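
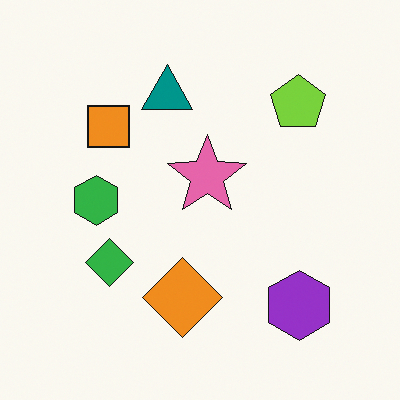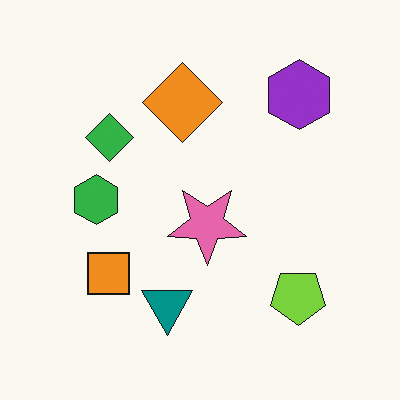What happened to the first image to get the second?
The image was flipped vertically (top ↔ bottom).

The teal triangle is in the top of the first image and the bottom of the second — shapes on opposite sides of the horizontal midline have swapped in a mirror flip.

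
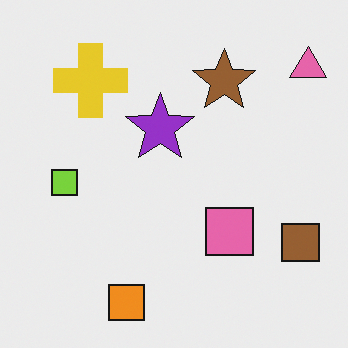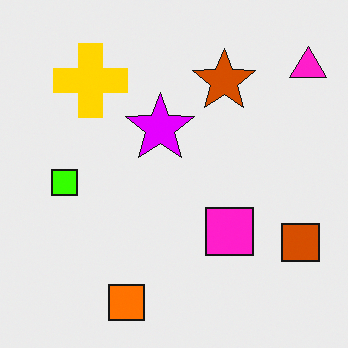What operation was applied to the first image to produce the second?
The transformation is: heavily oversaturated.

All colors are more vivid — a global saturation change.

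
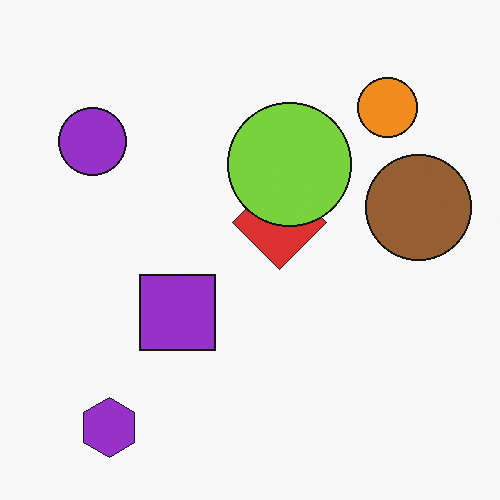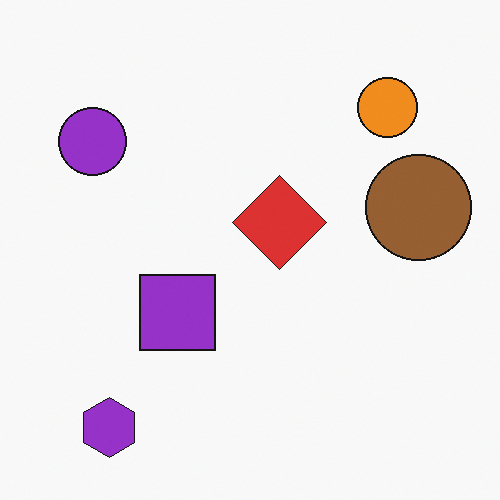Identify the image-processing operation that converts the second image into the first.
It was overlaid with an additional lime circle.

A lime circle appears in the first image that is absent from the second.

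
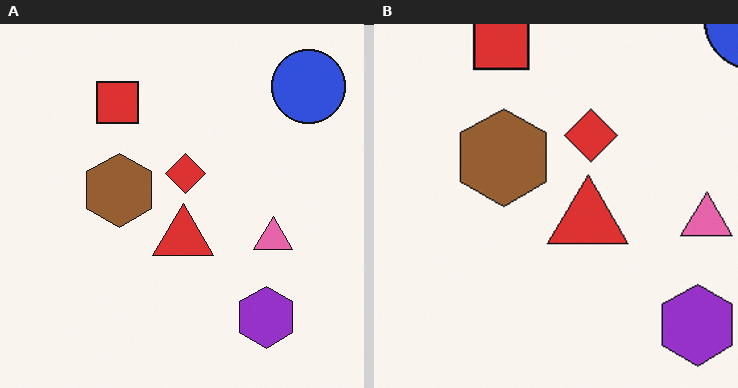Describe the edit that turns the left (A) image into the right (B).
This is the original image cropped to a modestly smaller region and rescaled.

The visible shapes are larger and the field of view is narrower; shapes near the original edges may be partly or wholly outside the frame — a crop-and-rescale.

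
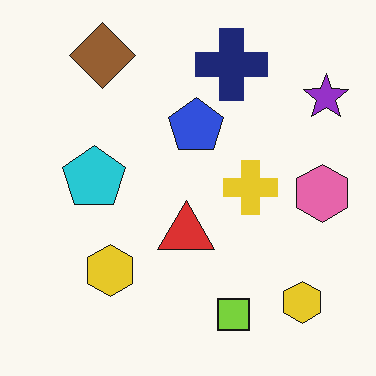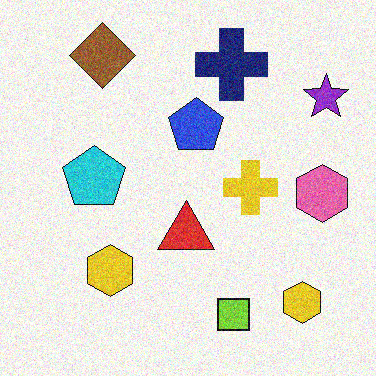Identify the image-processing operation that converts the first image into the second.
The transformation is: degraded with visible gaussian noise.

Random speckle covers the whole image, including the flat background.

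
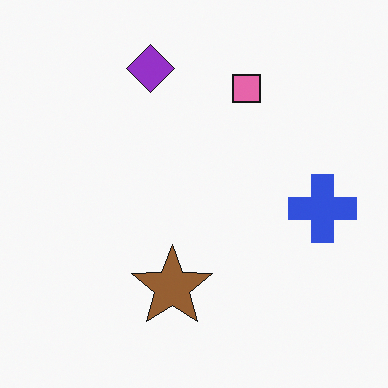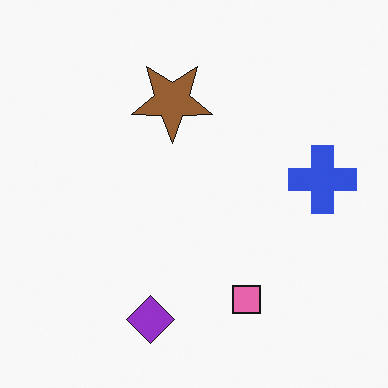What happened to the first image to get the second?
It was flipped vertically (top ↔ bottom).

The purple diamond is in the top of the first image and the bottom of the second — shapes on opposite sides of the horizontal midline have swapped in a mirror flip.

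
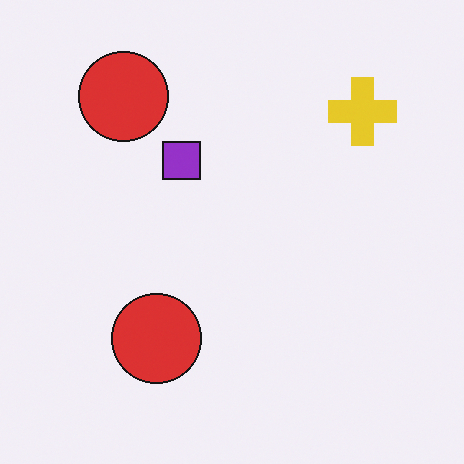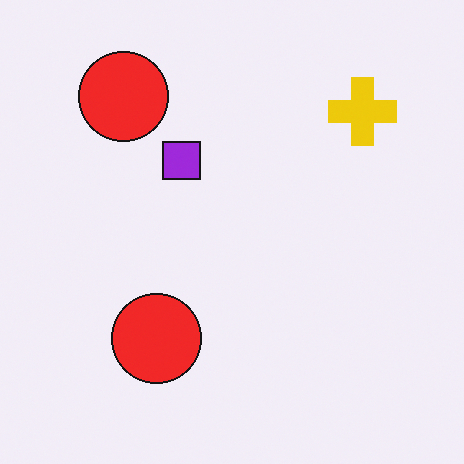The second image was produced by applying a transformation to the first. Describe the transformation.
The image was slightly oversaturated.

All colors are more vivid — a global saturation change.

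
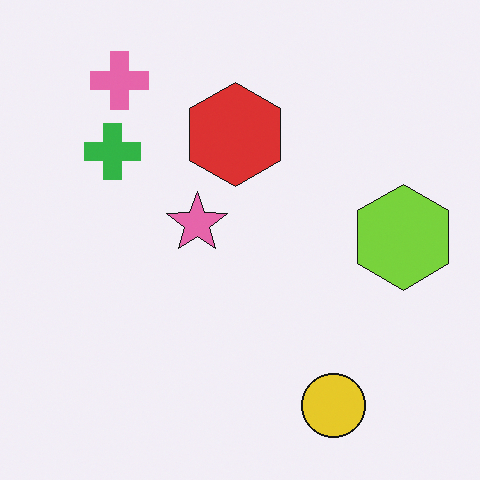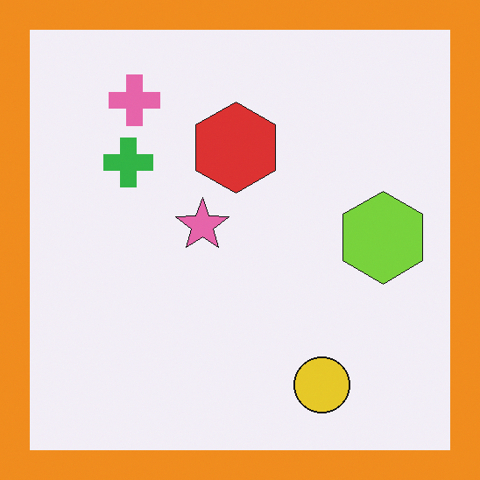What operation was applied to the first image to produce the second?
It was framed with a orange border.

A solid orange frame runs around the edge of the second image, with the content slightly shrunk inside it.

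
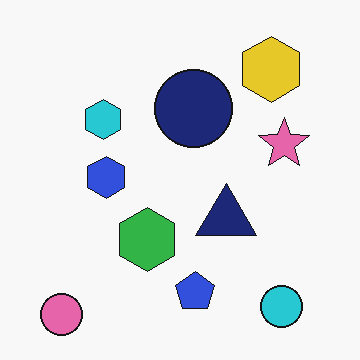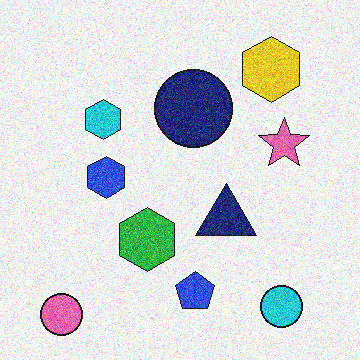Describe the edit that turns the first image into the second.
The transformation is: degraded with heavy additive noise.

Random speckle covers the whole image, including the flat background.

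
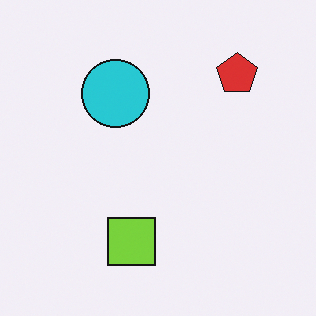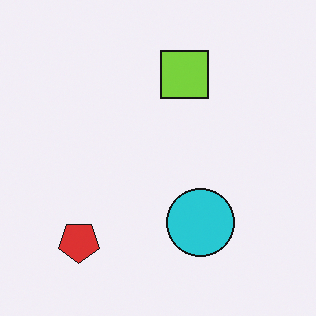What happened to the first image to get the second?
It was rotated 180°.

The red pentagon sits in the top-right of the first image and the bottom-left of the second — consistent with a whole-image 180° rotation.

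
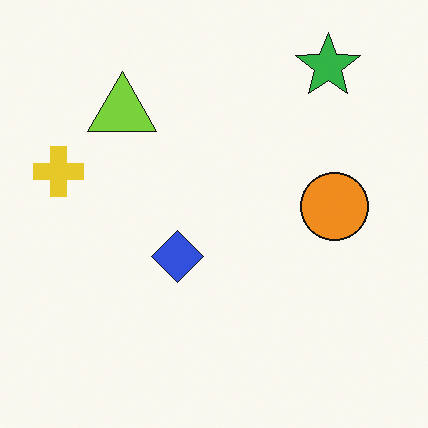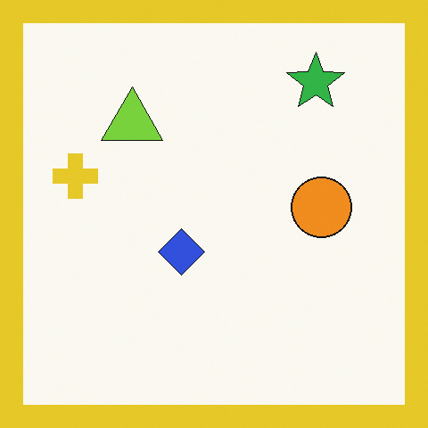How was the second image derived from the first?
Framed with a yellow border.

A solid yellow frame runs around the edge of the second image, with the content slightly shrunk inside it.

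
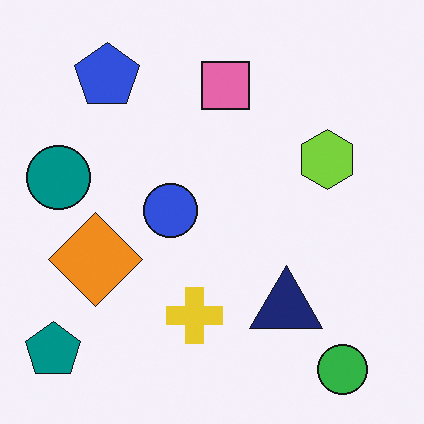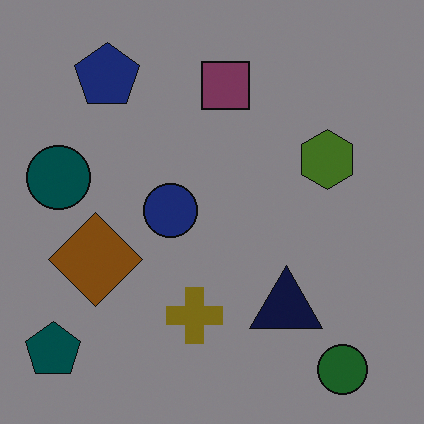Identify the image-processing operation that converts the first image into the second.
This is the original image darkened a lot.

Every pixel — background and shapes alike — is uniformly darkened.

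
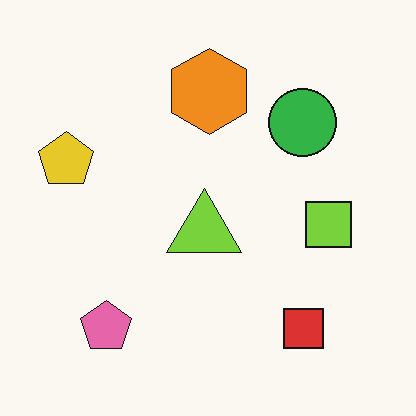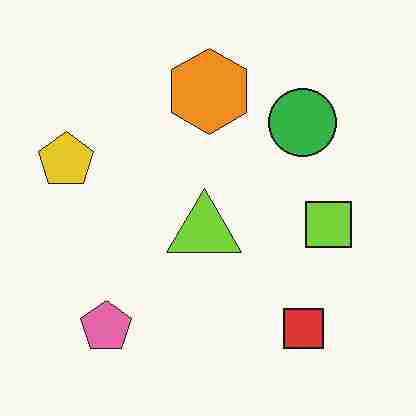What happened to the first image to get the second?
The transformation is: degraded with heavy JPEG compression.

Blocky 8×8 compression artifacts appear around shape edges and the flat background shows ringing — characteristic JPEG degradation.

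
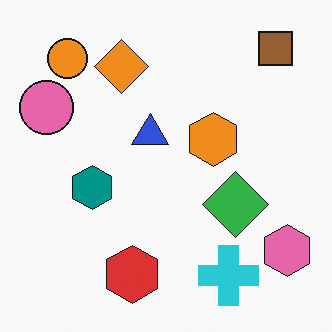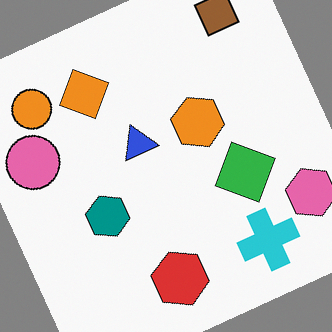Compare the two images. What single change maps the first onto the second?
This is the original image rotated counter-clockwise by a moderate amount.

Every shape is tilted by the same angle and the image corners show triangular fill wedges — a whole-image rotation by a non-right angle.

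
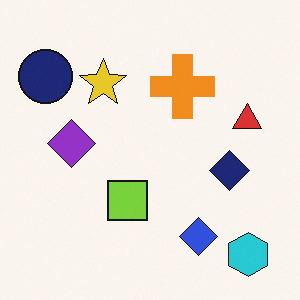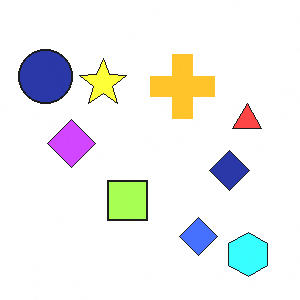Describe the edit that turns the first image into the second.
The image was substantially brightened.

Every pixel — background and shapes alike — is uniformly brightened.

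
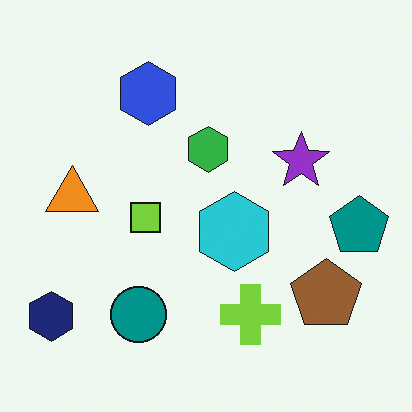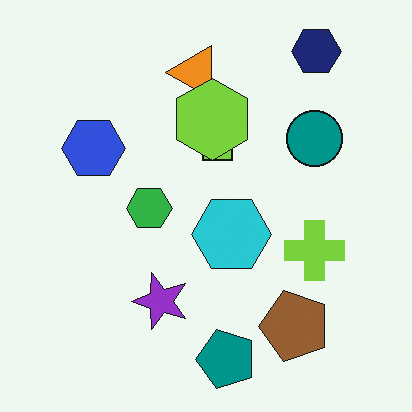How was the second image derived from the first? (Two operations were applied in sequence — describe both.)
The second image is the first transposed (reflected across the top-left ↔ bottom-right diagonal), then overlaid with an additional lime hexagon.

Shapes have swapped their row and column positions — what was in the top-right is now in the bottom-left — a diagonal reflection. A lime hexagon appears in the second image that is absent from the first.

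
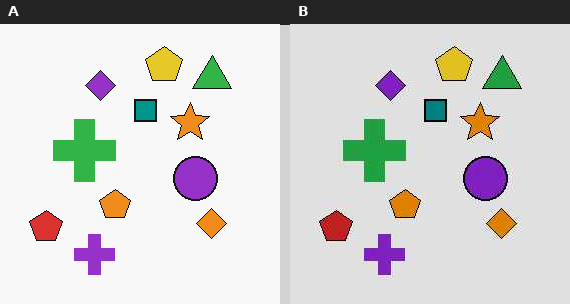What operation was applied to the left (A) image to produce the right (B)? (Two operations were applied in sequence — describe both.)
This is the original image moderately posterized, then given moderate JPEG compression.

Each flat color has snapped to a coarser quantized level — most visibly, the near-white background has dropped to a flat grey. Blocky 8×8 compression artifacts appear around shape edges and the flat background shows ringing — characteristic JPEG degradation.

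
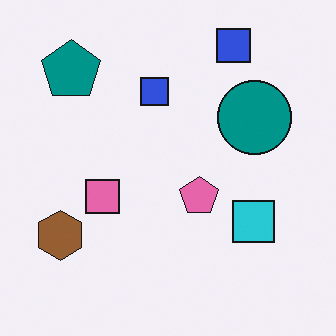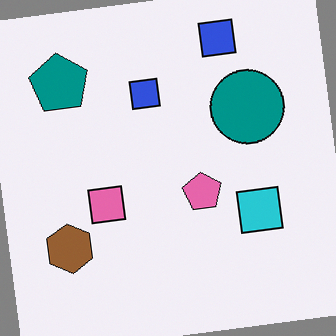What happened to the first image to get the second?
Rotated counter-clockwise by a small amount.

Every shape is tilted by the same angle and the image corners show triangular fill wedges — a whole-image rotation by a non-right angle.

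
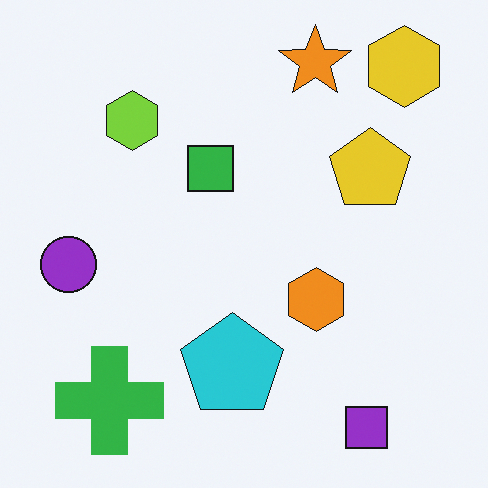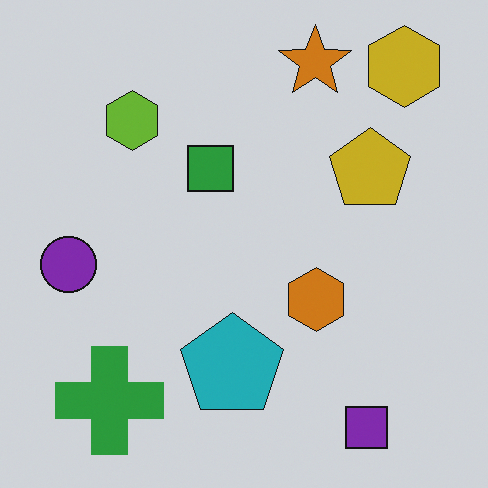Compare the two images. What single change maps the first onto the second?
The image was darkened a little.

Every pixel — background and shapes alike — is uniformly darkened.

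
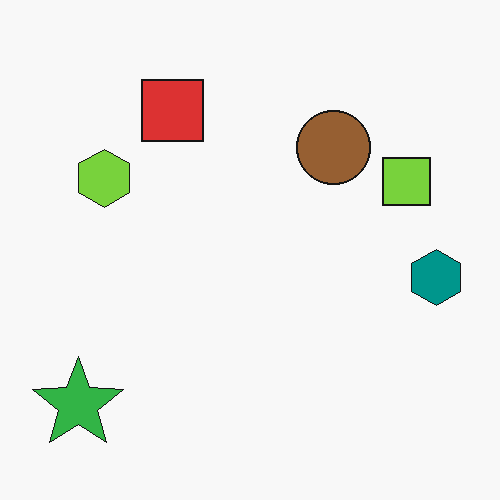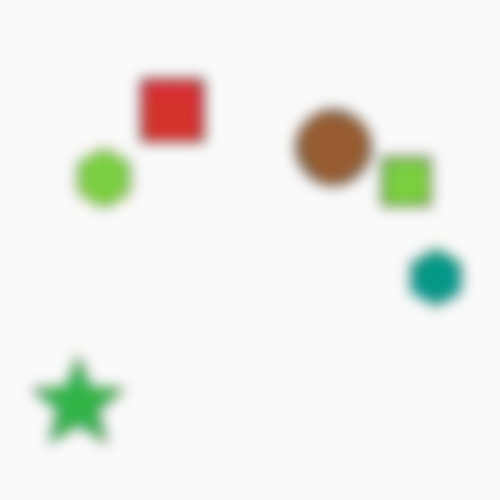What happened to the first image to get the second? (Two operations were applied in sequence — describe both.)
The second image is the first heavily JPEG-compressed with obvious blocking artifacts, then strongly gaussian-blurred.

Blocky 8×8 compression artifacts appear around shape edges and the flat background shows ringing — characteristic JPEG degradation. Shape edges and outlines are uniformly softened across the whole image.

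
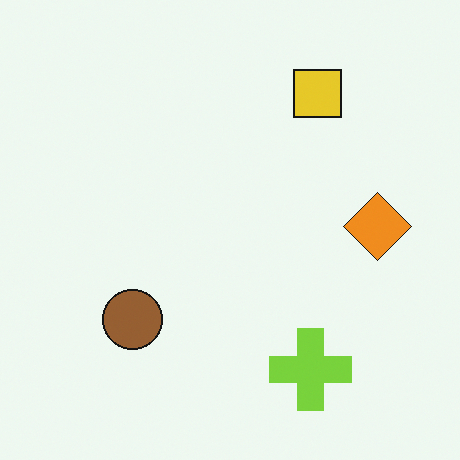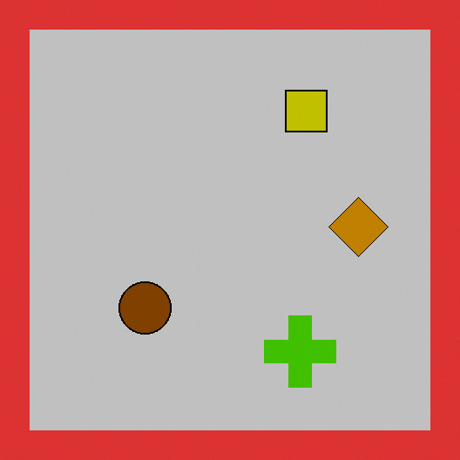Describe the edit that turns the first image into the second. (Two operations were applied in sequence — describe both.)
The second image is the first heavily posterized to just a handful of flat colors, then framed with a red border.

Each flat color has snapped to a coarser quantized level — most visibly, the near-white background has dropped to a flat grey. A solid red frame runs around the edge of the second image, with the content slightly shrunk inside it.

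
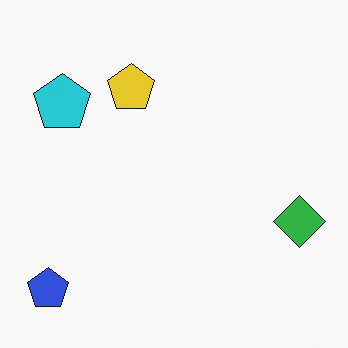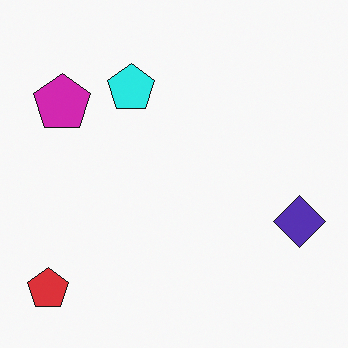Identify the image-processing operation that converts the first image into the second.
The transformation is: hue-shifted noticeably.

Every shape's color has rotated by the same amount around the hue wheel — a uniform hue shift.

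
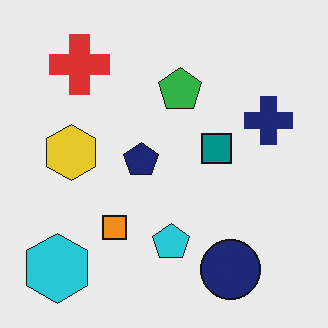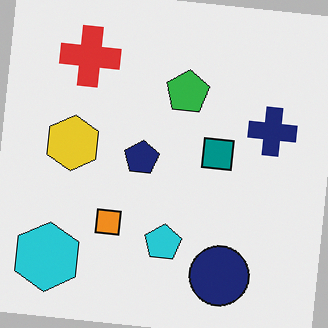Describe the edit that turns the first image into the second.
Rotated clockwise by a small amount.

Every shape is tilted by the same angle and the image corners show triangular fill wedges — a whole-image rotation by a non-right angle.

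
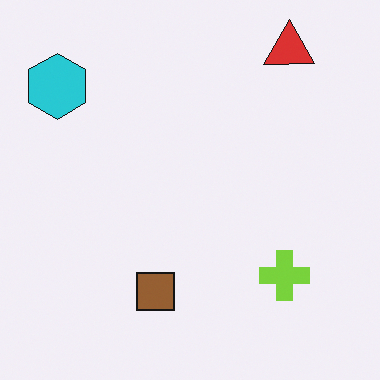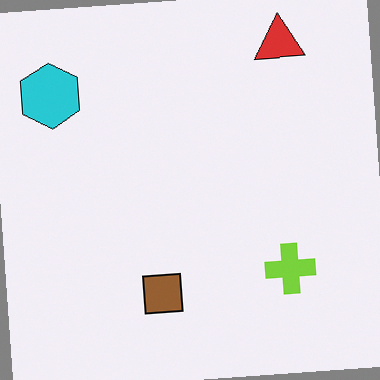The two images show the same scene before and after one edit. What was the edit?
Rotated counter-clockwise by a slight angle.

Every shape is tilted by the same angle and the image corners show triangular fill wedges — a whole-image rotation by a non-right angle.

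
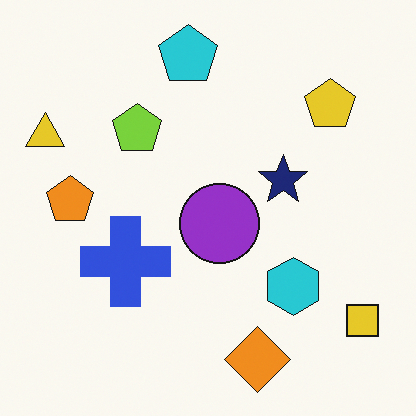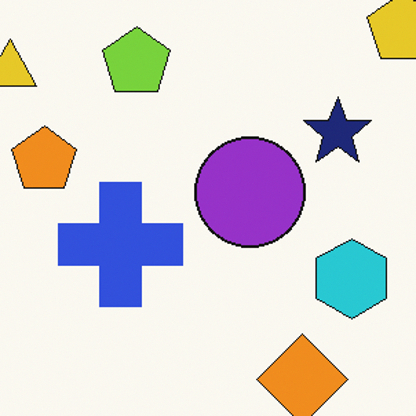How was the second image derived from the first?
The transformation is: cropped to a modestly smaller region and rescaled.

The visible shapes are larger and the field of view is narrower; shapes near the original edges may be partly or wholly outside the frame — a crop-and-rescale.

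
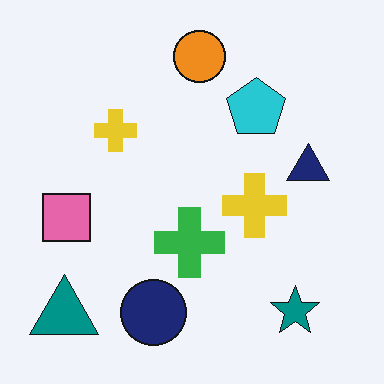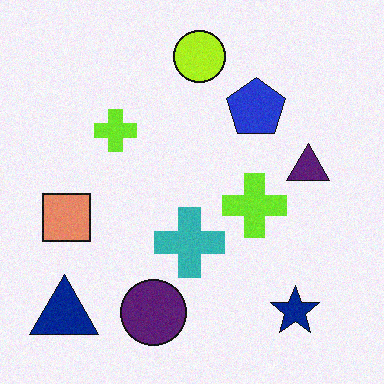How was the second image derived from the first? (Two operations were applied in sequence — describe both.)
Hue-shifted by a small amount, then degraded with light additive noise.

Every shape's color has rotated by the same amount around the hue wheel — a uniform hue shift. Random speckle covers the whole image, including the flat background.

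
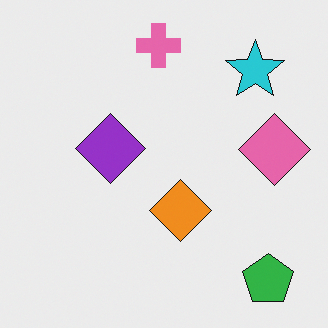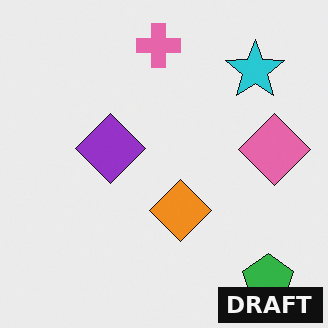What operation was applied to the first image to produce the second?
Watermarked with the text "DRAFT" in the lower-right corner.

A dark label reading "DRAFT" appears in the lower-right corner.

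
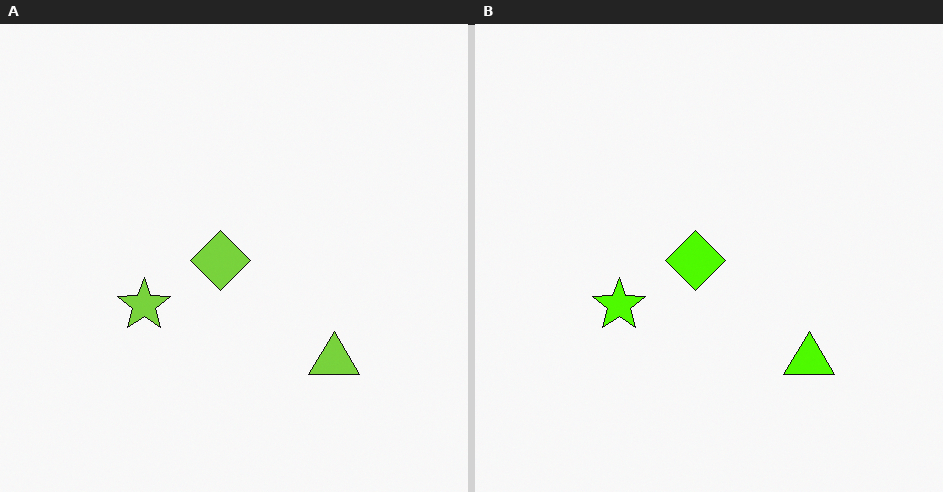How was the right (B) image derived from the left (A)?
The image was heavily oversaturated.

All colors are more vivid — a global saturation change.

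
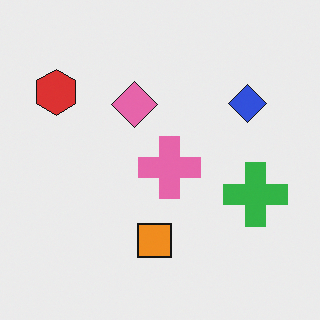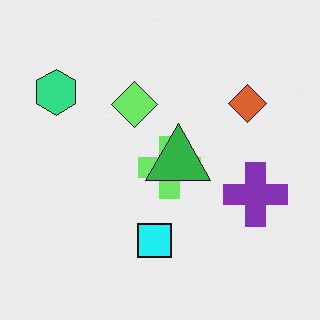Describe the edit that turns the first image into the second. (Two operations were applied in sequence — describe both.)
The image was hue-shifted noticeably, then overlaid with an additional green triangle.

Every shape's color has rotated by the same amount around the hue wheel — a uniform hue shift. A green triangle appears in the second image that is absent from the first.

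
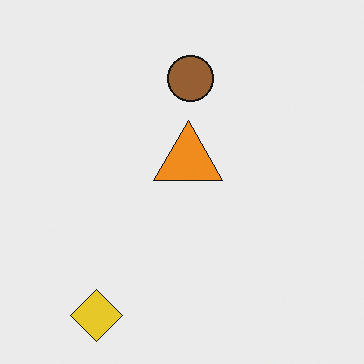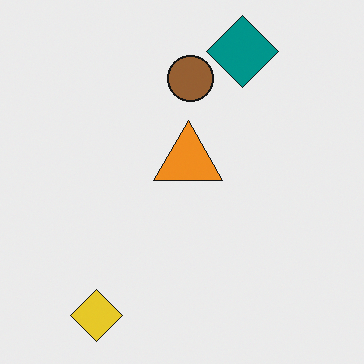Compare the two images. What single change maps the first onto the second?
The transformation is: overlaid with an additional teal diamond.

A teal diamond appears in the second image that is absent from the first.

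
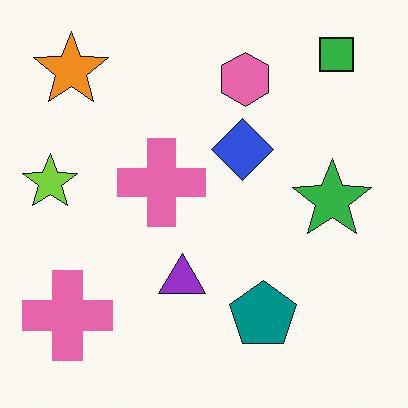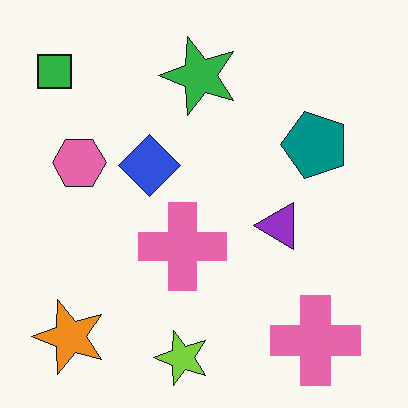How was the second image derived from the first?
It was rotated 90° counter-clockwise.

The green square sits in the top-right of the first image and the top-left of the second — consistent with a whole-image 90° counter-clockwise rotation.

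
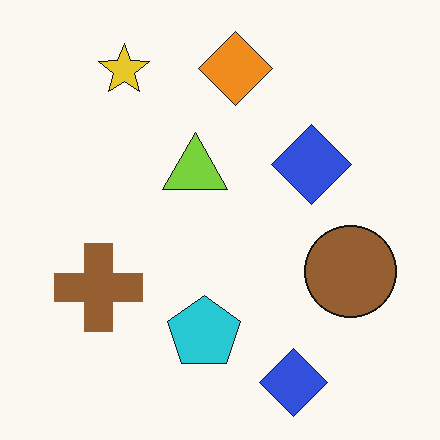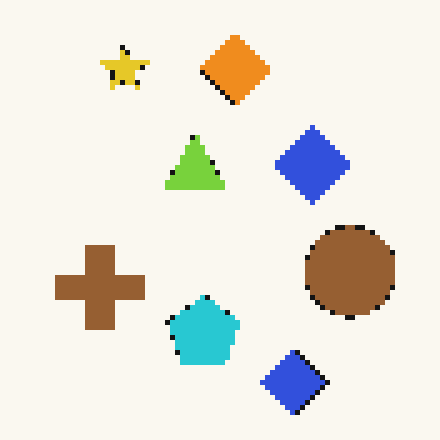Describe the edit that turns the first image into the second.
It was mildly pixelated.

Shapes are reduced to large square blocks; fine edges and outlines are lost — a downscale-then-upscale (mosaic) effect.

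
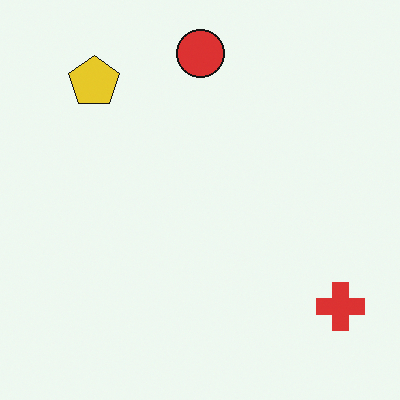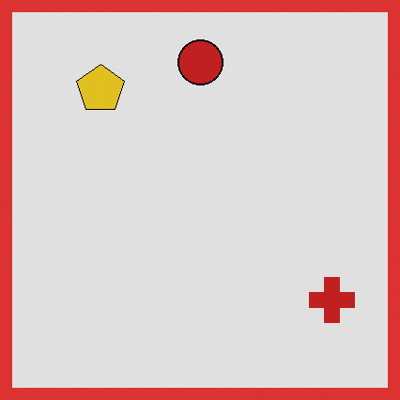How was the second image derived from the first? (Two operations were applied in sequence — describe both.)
The image was moderately posterized, then framed with a red border.

Each flat color has snapped to a coarser quantized level — most visibly, the near-white background has dropped to a flat grey. A solid red frame runs around the edge of the second image, with the content slightly shrunk inside it.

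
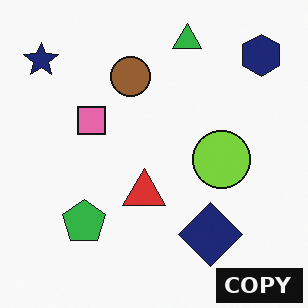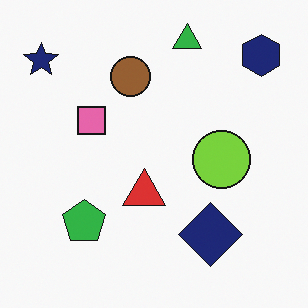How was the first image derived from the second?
It was watermarked with the text "COPY" in the lower-right corner.

A dark label reading "COPY" appears in the lower-right corner.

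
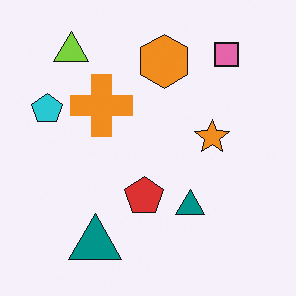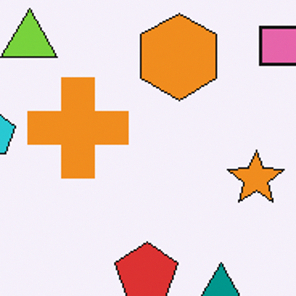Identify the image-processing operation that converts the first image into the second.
This is the original image cropped to a modestly smaller region and rescaled.

The visible shapes are larger and the field of view is narrower; shapes near the original edges may be partly or wholly outside the frame — a crop-and-rescale.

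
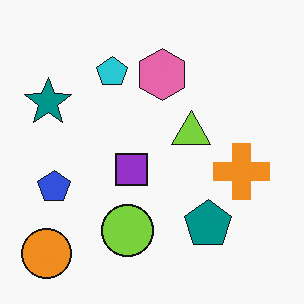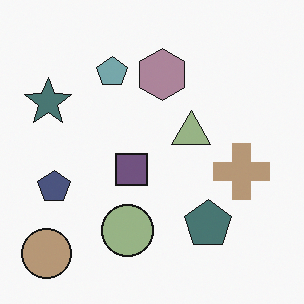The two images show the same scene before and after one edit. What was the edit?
It was heavily desaturated.

All colors are more muted and greyish — a global saturation change.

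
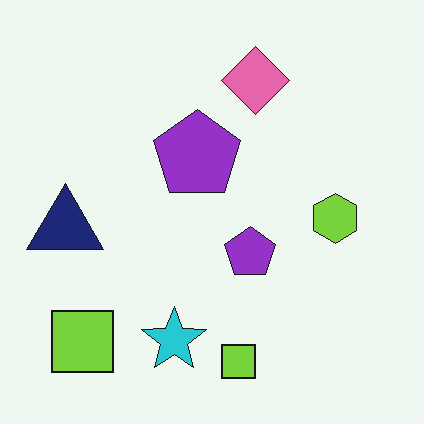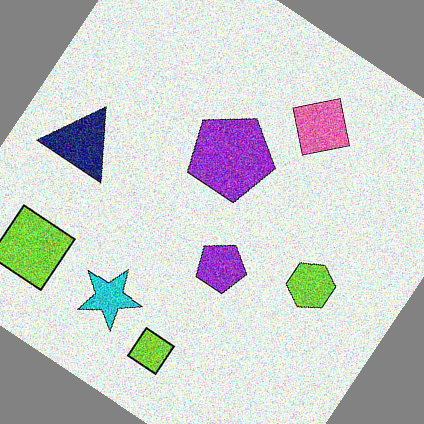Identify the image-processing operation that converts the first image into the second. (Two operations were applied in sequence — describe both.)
It was degraded with a thick layer of grain, then rotated clockwise by a large amount — several tens of degrees.

Random speckle covers the whole image, including the flat background. Every shape is tilted by the same angle and the image corners show triangular fill wedges — a whole-image rotation by a non-right angle.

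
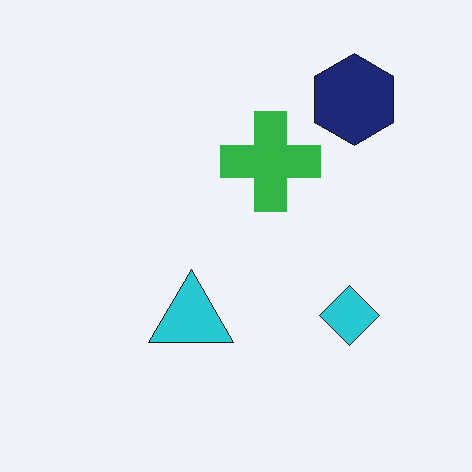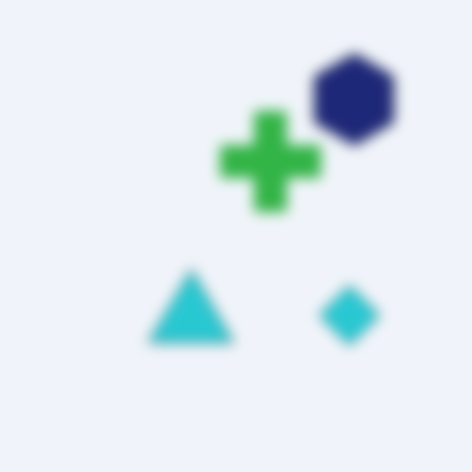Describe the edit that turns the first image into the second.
Strongly gaussian-blurred.

Shape edges and outlines are uniformly softened across the whole image.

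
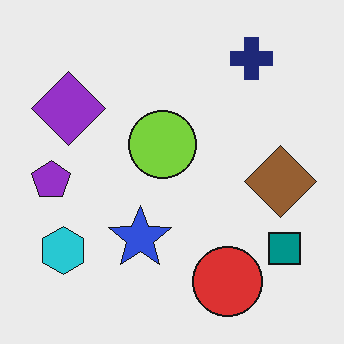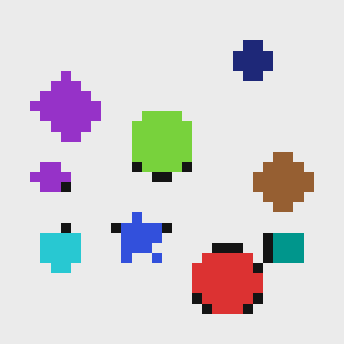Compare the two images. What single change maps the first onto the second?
The transformation is: heavily pixelated into large blocks.

Shapes are reduced to large square blocks; fine edges and outlines are lost — a downscale-then-upscale (mosaic) effect.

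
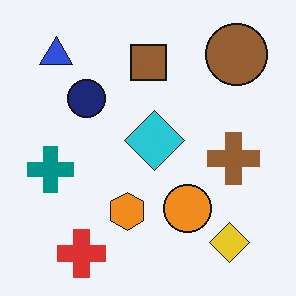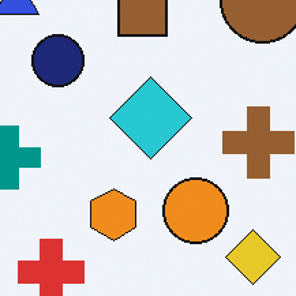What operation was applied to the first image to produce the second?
The transformation is: cropped to a modestly smaller region and rescaled.

The visible shapes are larger and the field of view is narrower; shapes near the original edges may be partly or wholly outside the frame — a crop-and-rescale.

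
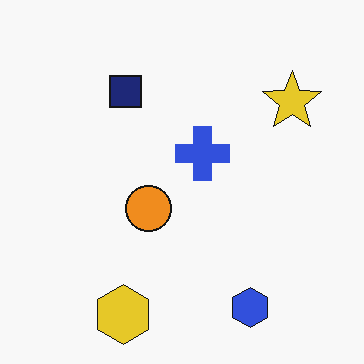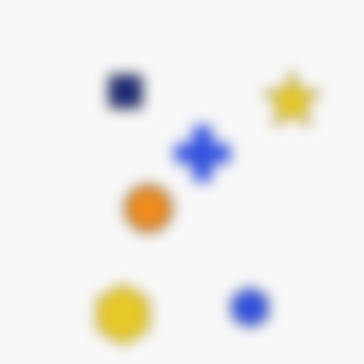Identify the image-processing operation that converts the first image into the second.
Heavily blurred.

Shape edges and outlines are uniformly softened across the whole image.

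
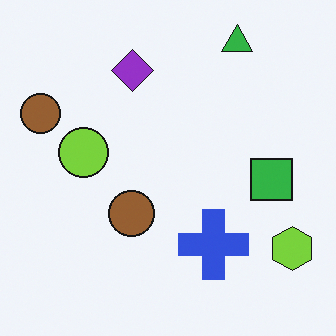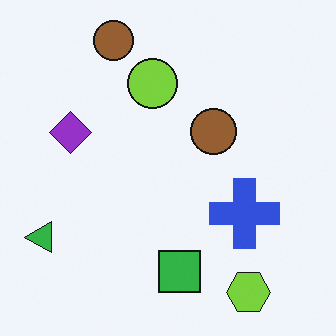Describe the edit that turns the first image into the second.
The image was transposed (reflected across the top-left ↔ bottom-right diagonal).

Shapes have swapped their row and column positions — what was in the top-right is now in the bottom-left — a diagonal reflection.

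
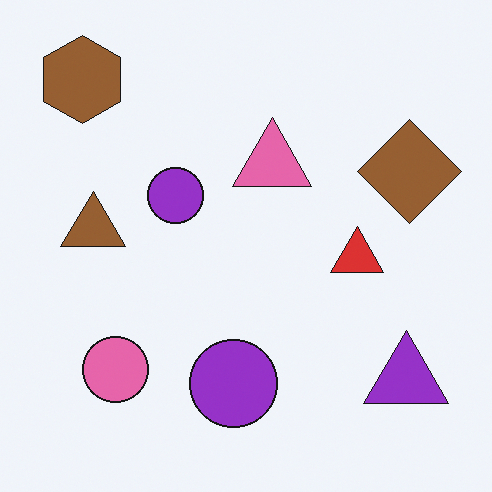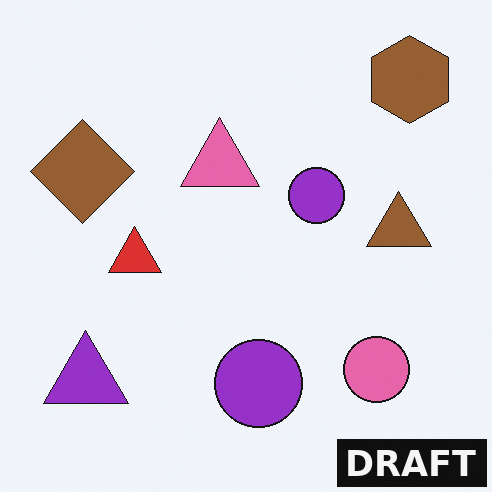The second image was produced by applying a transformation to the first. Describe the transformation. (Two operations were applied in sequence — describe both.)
Flipped horizontally (left ↔ right), then watermarked with the text "DRAFT" in the lower-right corner.

The brown hexagon is in the top-left of the first image and the top-right of the second — shapes on opposite sides of the vertical midline have swapped in a mirror flip. A dark label reading "DRAFT" appears in the lower-right corner.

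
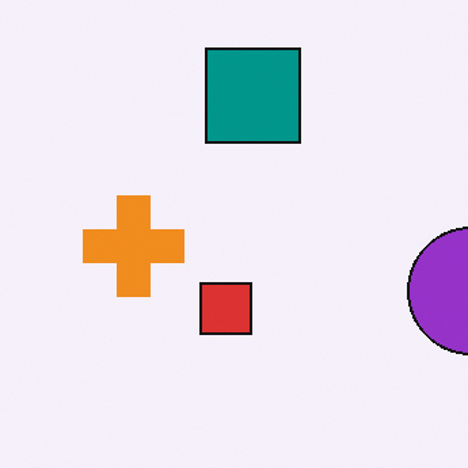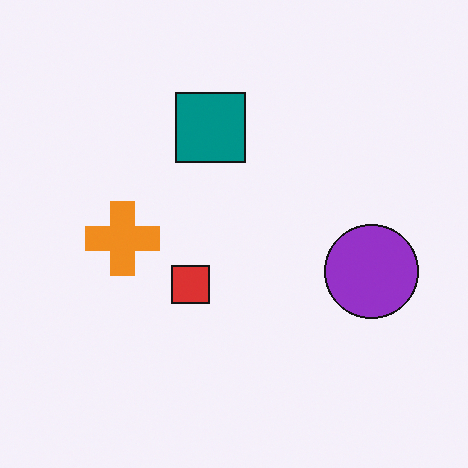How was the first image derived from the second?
This is the original image cropped to a modestly smaller region and rescaled.

The visible shapes are larger and the field of view is narrower; shapes near the original edges may be partly or wholly outside the frame — a crop-and-rescale.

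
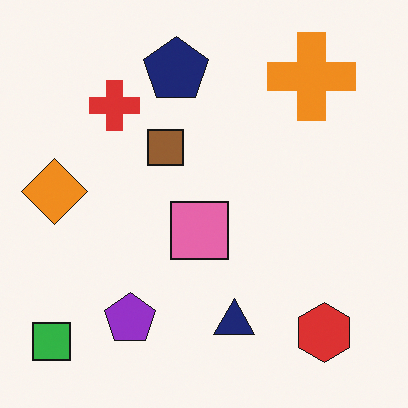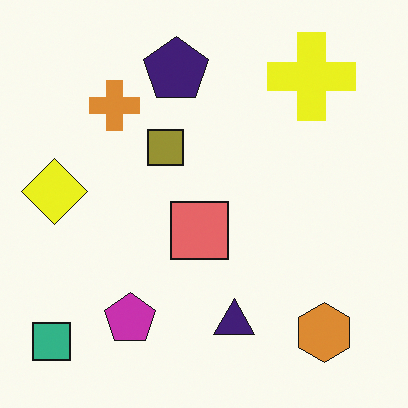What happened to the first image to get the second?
The image was hue-shifted by a small amount.

Every shape's color has rotated by the same amount around the hue wheel — a uniform hue shift.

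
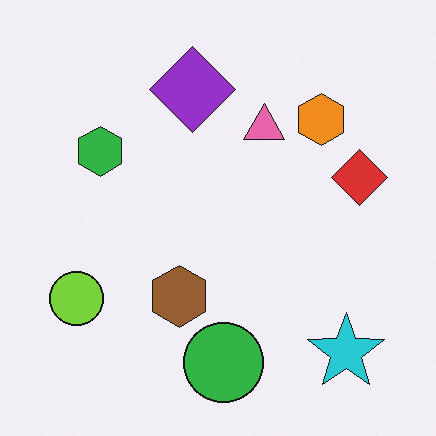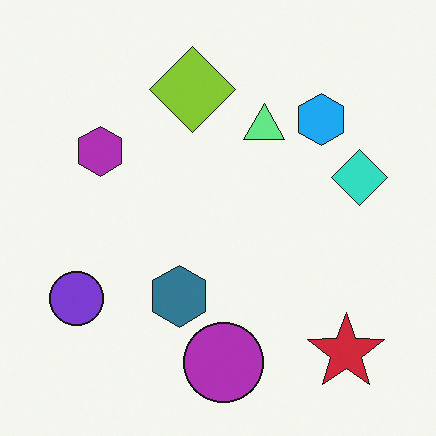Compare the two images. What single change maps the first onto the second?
The second image is the first hue-shifted by a large amount.

Every shape's color has rotated by the same amount around the hue wheel — a uniform hue shift.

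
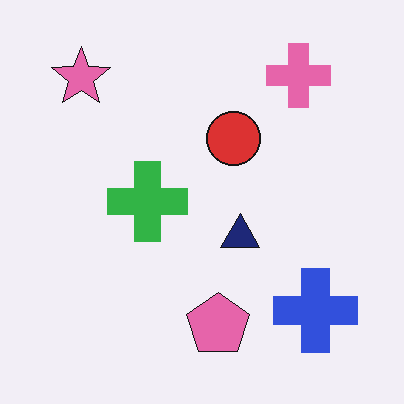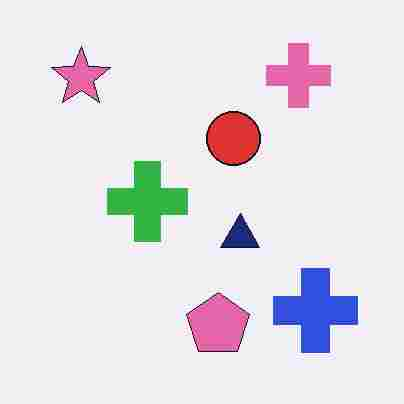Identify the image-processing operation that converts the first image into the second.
It was degraded with heavy JPEG compression.

Blocky 8×8 compression artifacts appear around shape edges and the flat background shows ringing — characteristic JPEG degradation.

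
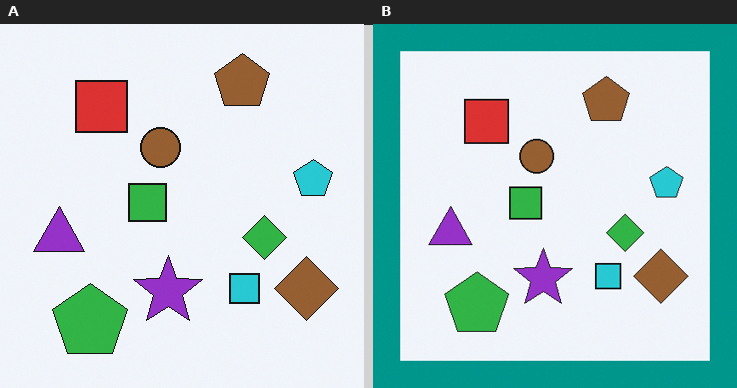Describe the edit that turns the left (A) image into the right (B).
The right (B) image is the left (A) framed with a teal border.

A solid teal frame runs around the edge of the right (B) image, with the content slightly shrunk inside it.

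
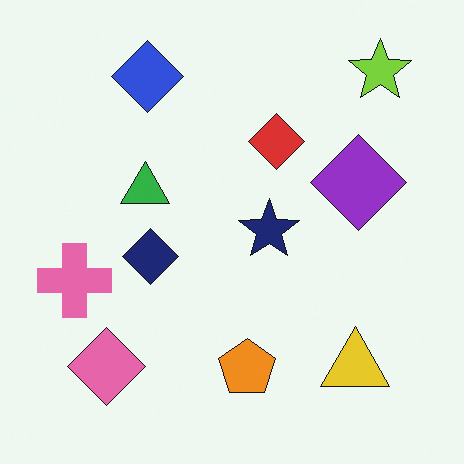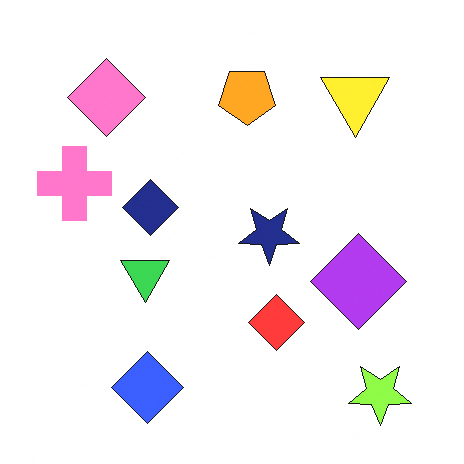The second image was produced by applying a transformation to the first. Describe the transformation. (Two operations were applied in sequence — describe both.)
The second image is the first flipped vertically (top ↔ bottom), then slightly brightened.

The lime star is in the top-right of the first image and the bottom-right of the second — shapes on opposite sides of the horizontal midline have swapped in a mirror flip. Every pixel — background and shapes alike — is uniformly brightened.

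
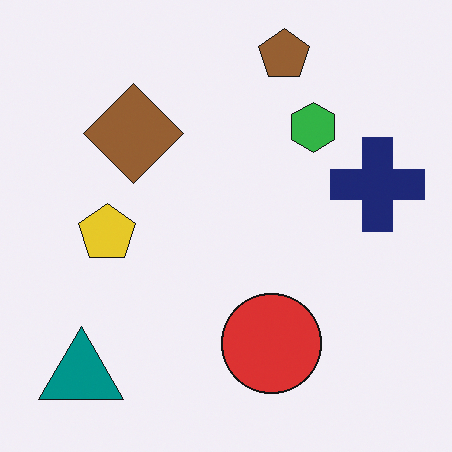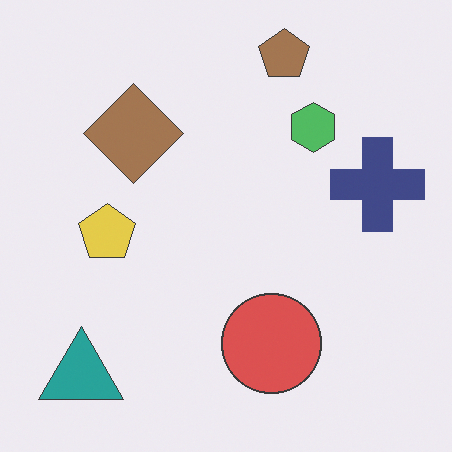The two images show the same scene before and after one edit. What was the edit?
The image was given slightly reduced contrast.

Tones are pushed toward mid-grey across the whole image — a global contrast change.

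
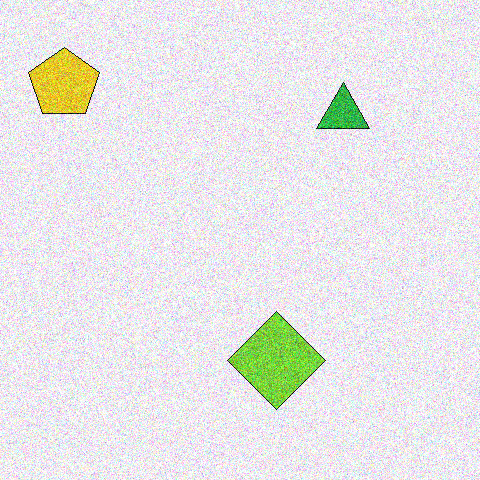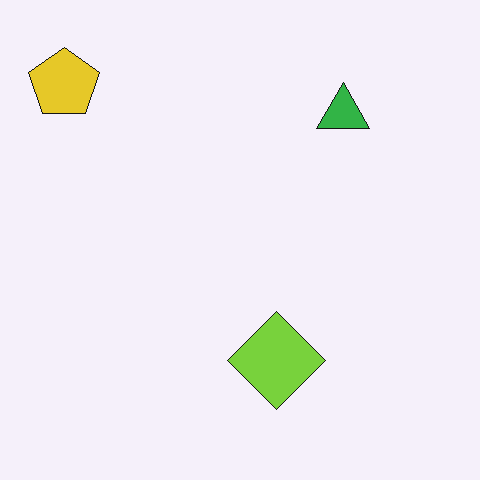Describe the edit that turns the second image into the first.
The image was degraded with heavy additive noise.

Random speckle covers the whole image, including the flat background.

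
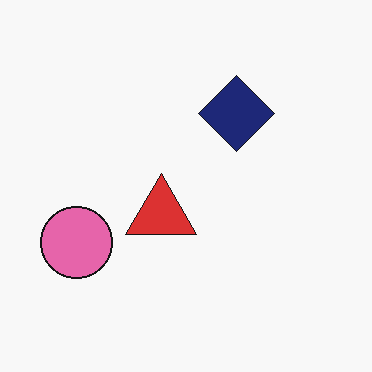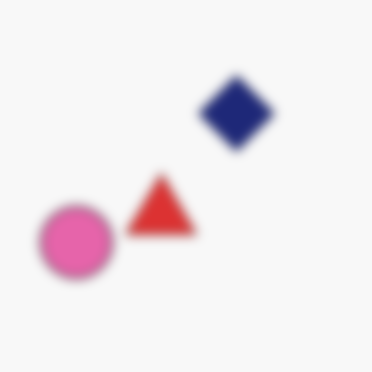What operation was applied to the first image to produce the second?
It was strongly gaussian-blurred.

Shape edges and outlines are uniformly softened across the whole image.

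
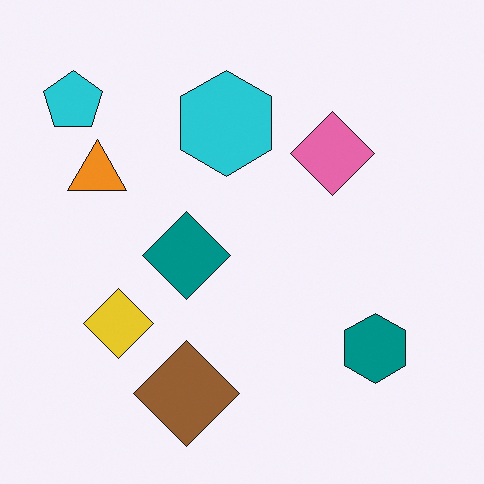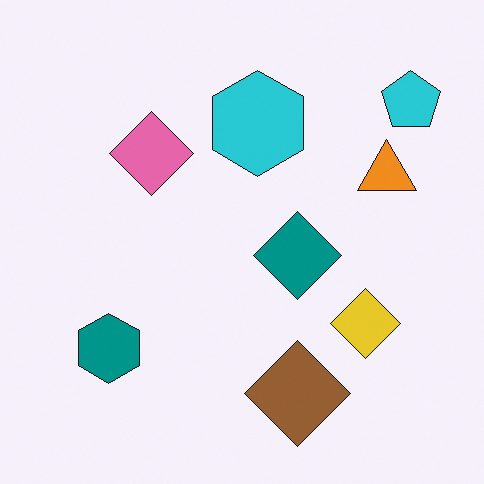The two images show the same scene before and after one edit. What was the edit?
The image was flipped horizontally (left ↔ right).

The cyan pentagon is in the top-left of the first image and the top-right of the second — shapes on opposite sides of the vertical midline have swapped in a mirror flip.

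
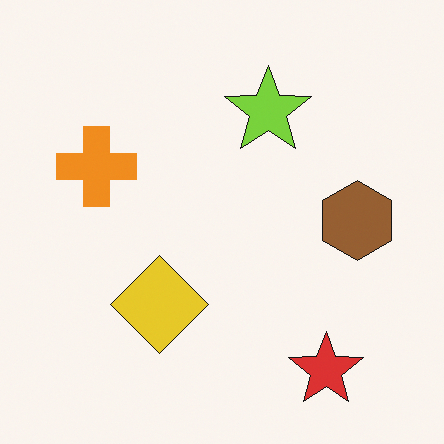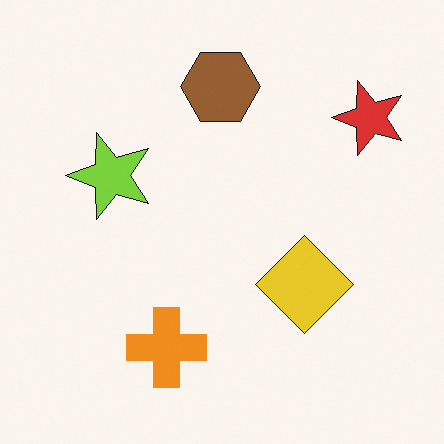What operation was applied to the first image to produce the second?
Rotated 90° counter-clockwise.

The red star sits in the bottom-right of the first image and the top-right of the second — consistent with a whole-image 90° counter-clockwise rotation.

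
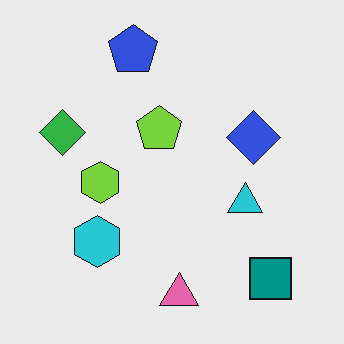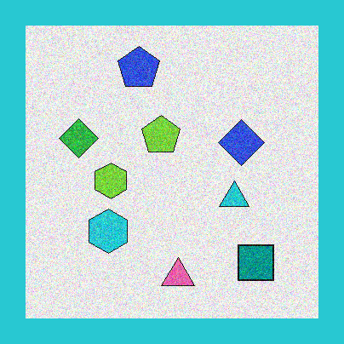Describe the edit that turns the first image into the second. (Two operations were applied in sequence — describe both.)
The second image is the first degraded with visible gaussian noise, then framed with a cyan border.

Random speckle covers the whole image, including the flat background. A solid cyan frame runs around the edge of the second image, with the content slightly shrunk inside it.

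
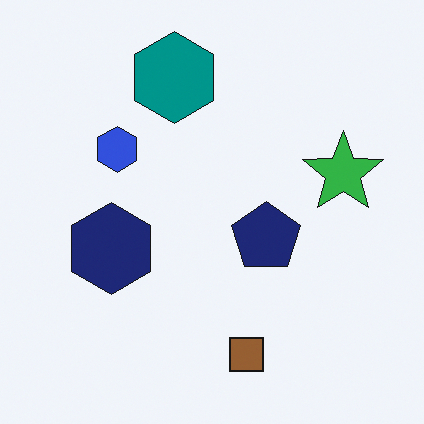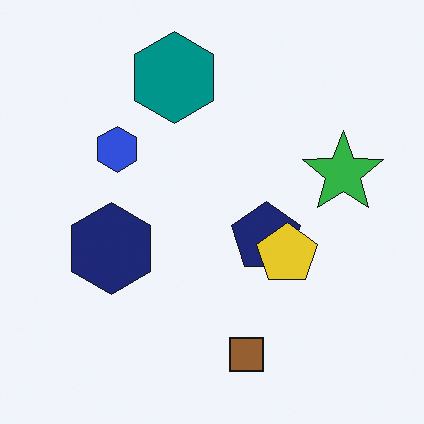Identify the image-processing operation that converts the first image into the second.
Overlaid with an additional yellow pentagon.

A yellow pentagon appears in the second image that is absent from the first.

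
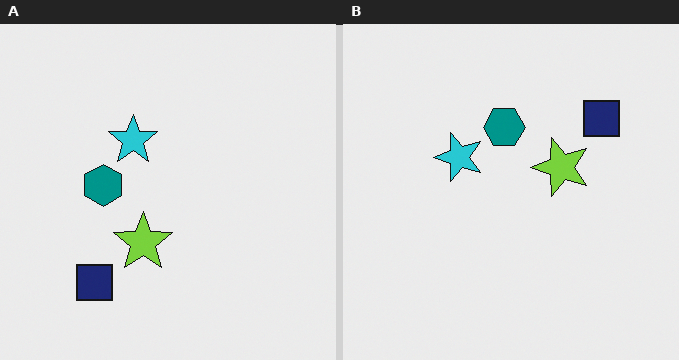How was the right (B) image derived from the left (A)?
Transposed (reflected across the top-left ↔ bottom-right diagonal).

Shapes have swapped their row and column positions — what was in the top-right is now in the bottom-left — a diagonal reflection.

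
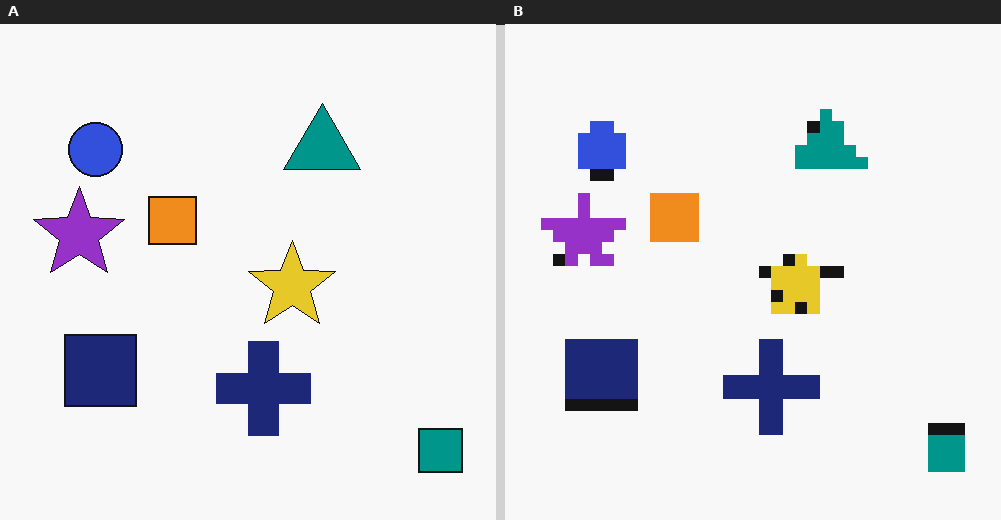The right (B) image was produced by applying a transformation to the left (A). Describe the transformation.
This is the original image coarsely pixelated.

Shapes are reduced to large square blocks; fine edges and outlines are lost — a downscale-then-upscale (mosaic) effect.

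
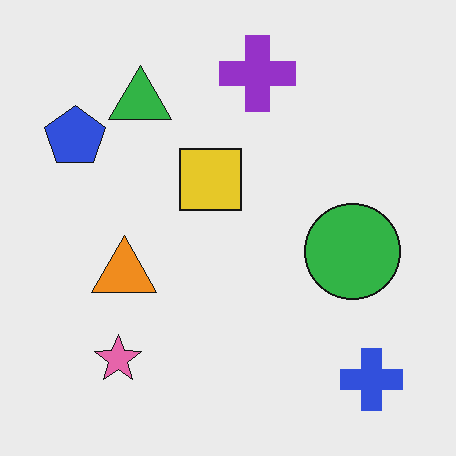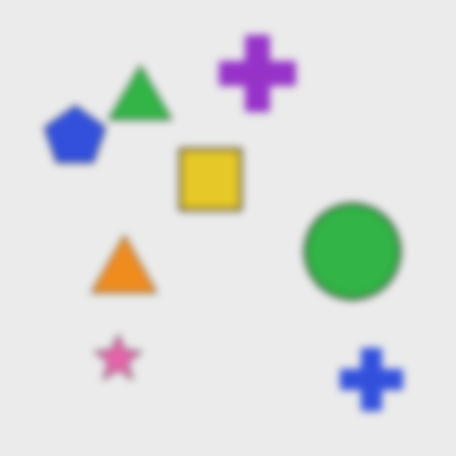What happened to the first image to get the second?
The transformation is: moderately blurred.

Shape edges and outlines are uniformly softened across the whole image.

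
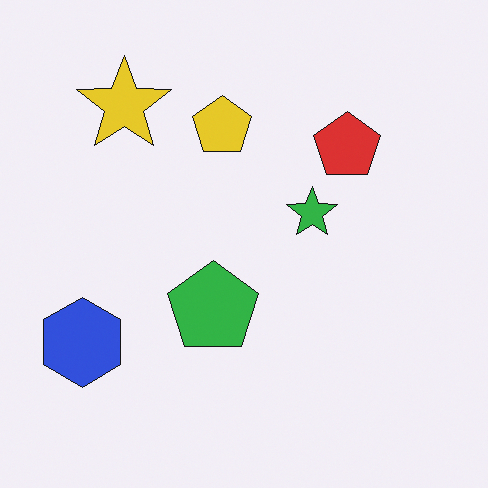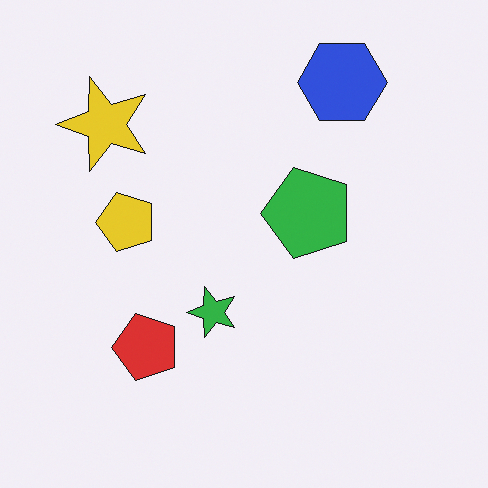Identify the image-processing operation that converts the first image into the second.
The second image is the first transposed (reflected across the top-left ↔ bottom-right diagonal).

Shapes have swapped their row and column positions — what was in the top-right is now in the bottom-left — a diagonal reflection.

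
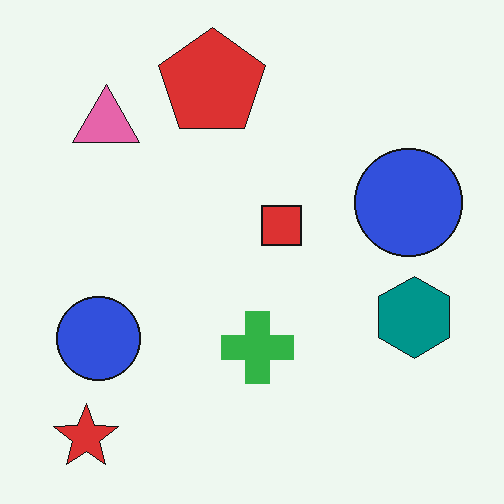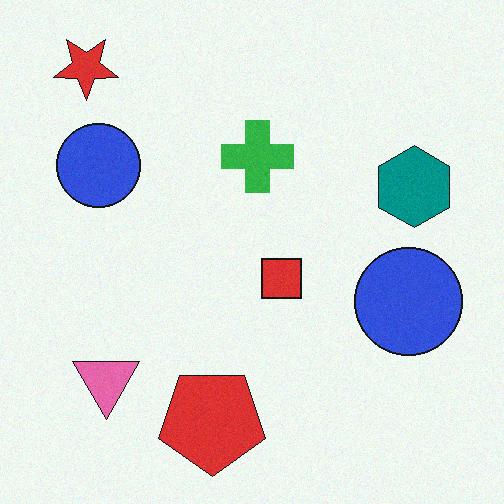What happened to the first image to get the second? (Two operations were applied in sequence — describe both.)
The second image is the first flipped vertically (top ↔ bottom), then degraded with subtle gaussian noise.

The red star is in the bottom-left of the first image and the top-left of the second — shapes on opposite sides of the horizontal midline have swapped in a mirror flip. Random speckle covers the whole image, including the flat background.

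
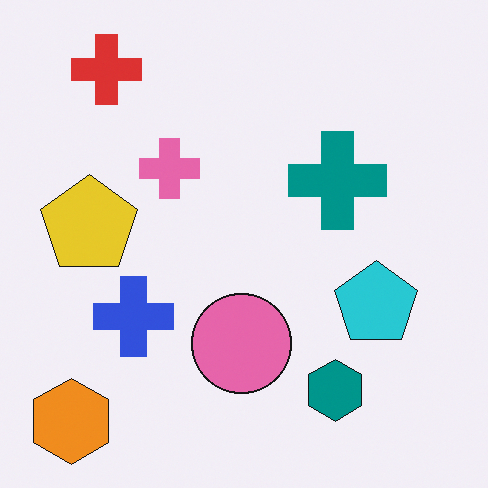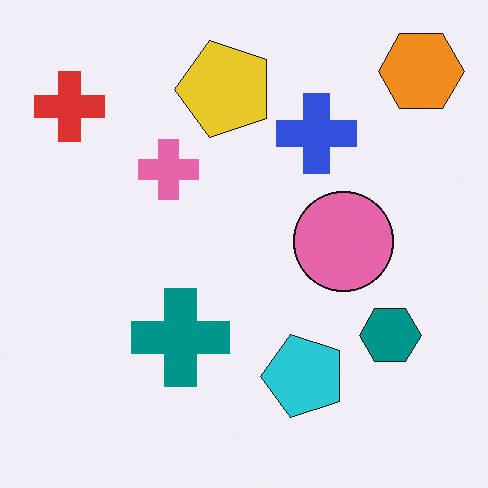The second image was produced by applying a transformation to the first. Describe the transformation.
The second image is the first transposed (reflected across the top-left ↔ bottom-right diagonal).

Shapes have swapped their row and column positions — what was in the top-right is now in the bottom-left — a diagonal reflection.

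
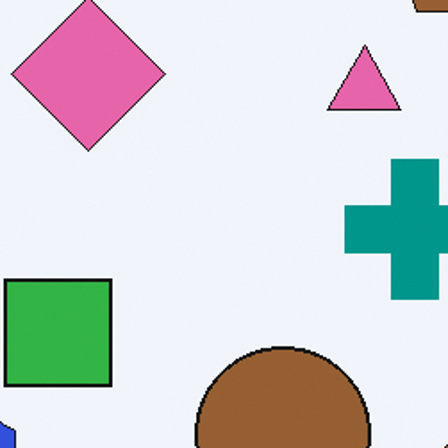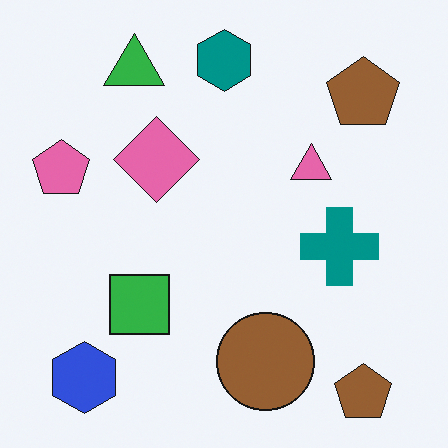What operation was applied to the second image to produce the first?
The first image is the second cropped to a noticeably smaller region and rescaled.

The visible shapes are larger and the field of view is narrower; shapes near the original edges may be partly or wholly outside the frame — a crop-and-rescale.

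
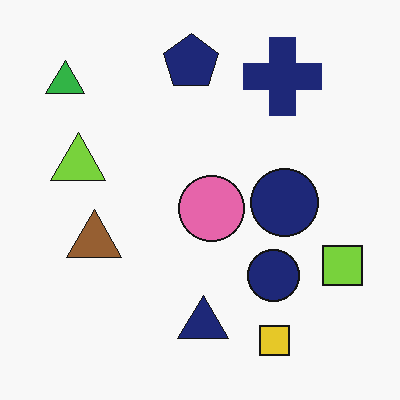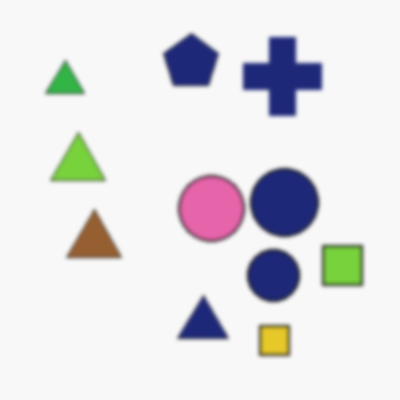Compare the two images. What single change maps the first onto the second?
This is the original image lightly blurred.

Shape edges and outlines are uniformly softened across the whole image.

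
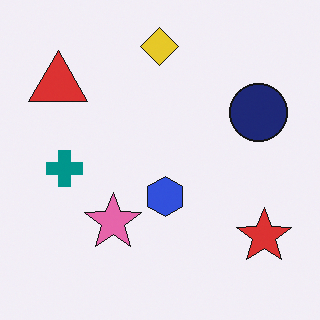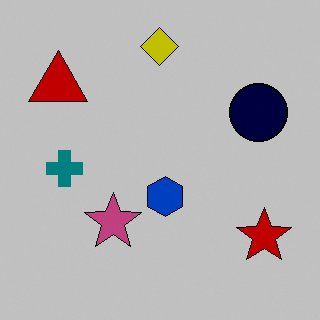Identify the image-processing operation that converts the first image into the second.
Aggressively posterized.

Each flat color has snapped to a coarser quantized level — most visibly, the near-white background has dropped to a flat grey.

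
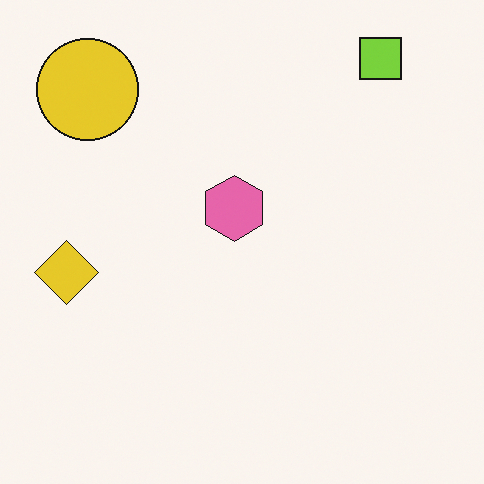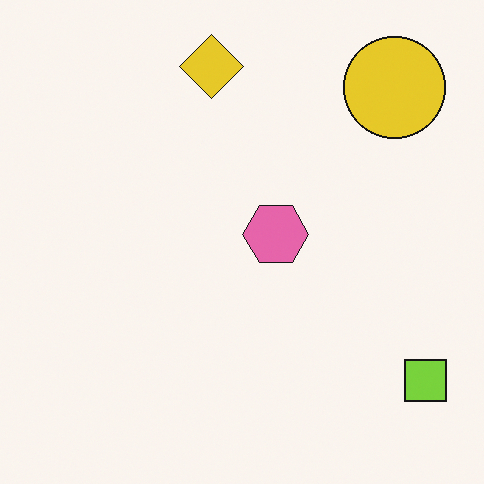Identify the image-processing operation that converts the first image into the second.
Rotated 90° clockwise.

The lime square sits in the top-right of the first image and the bottom-right of the second — consistent with a whole-image 90° clockwise rotation.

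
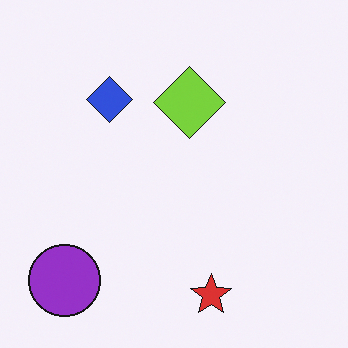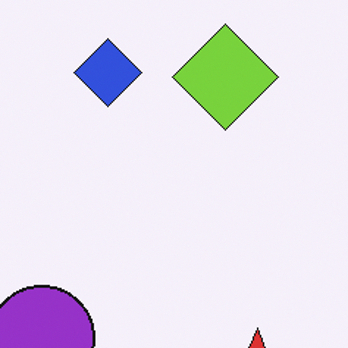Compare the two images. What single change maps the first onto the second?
The second image is the first cropped slightly and scaled back up.

The visible shapes are larger and the field of view is narrower; shapes near the original edges may be partly or wholly outside the frame — a crop-and-rescale.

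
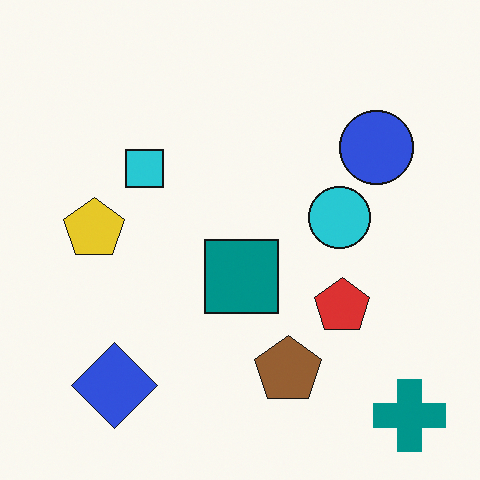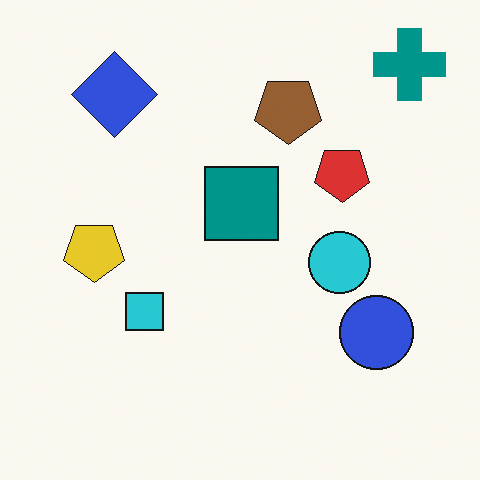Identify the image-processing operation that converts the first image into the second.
The transformation is: flipped vertically (top ↔ bottom).

The teal cross is in the bottom-right of the first image and the top-right of the second — shapes on opposite sides of the horizontal midline have swapped in a mirror flip.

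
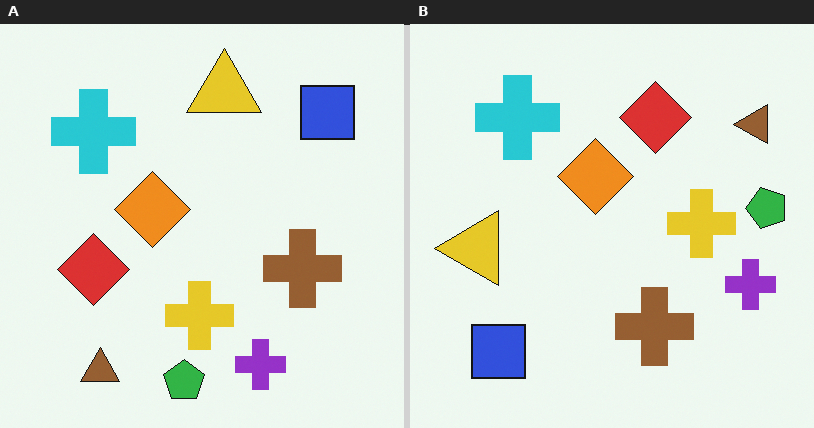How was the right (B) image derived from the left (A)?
It was transposed (reflected across the top-left ↔ bottom-right diagonal).

Shapes have swapped their row and column positions — what was in the top-right is now in the bottom-left — a diagonal reflection.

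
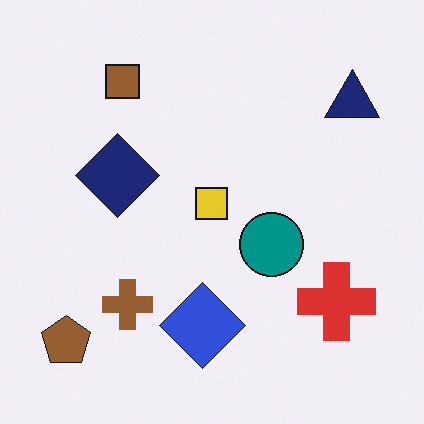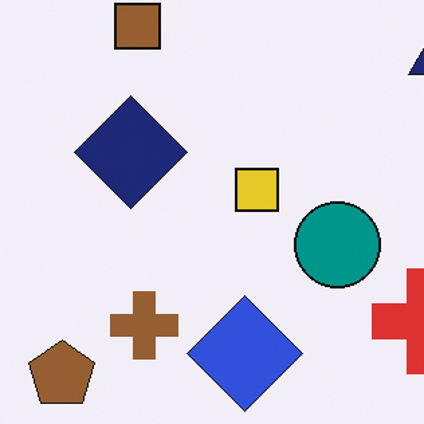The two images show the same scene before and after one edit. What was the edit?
The image was cropped to a modestly smaller region and rescaled.

The visible shapes are larger and the field of view is narrower; shapes near the original edges may be partly or wholly outside the frame — a crop-and-rescale.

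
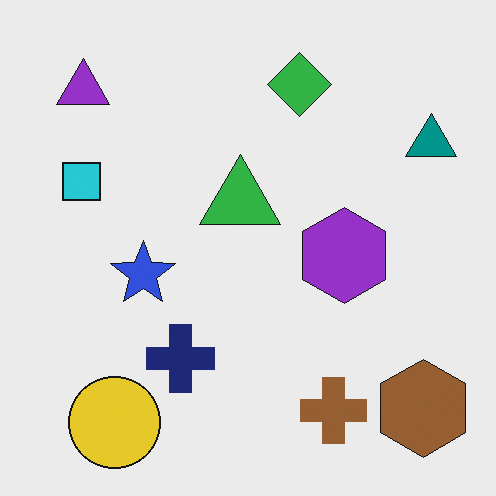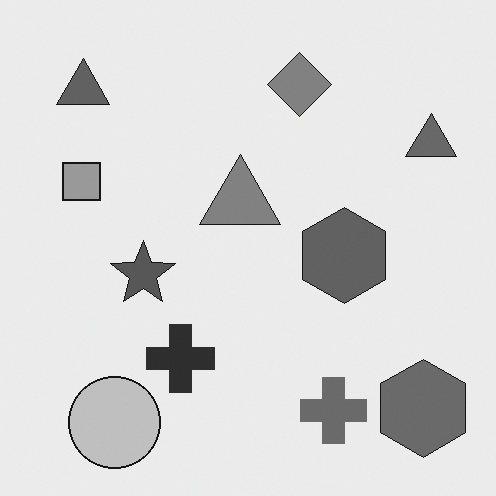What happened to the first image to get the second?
The second image is the first converted to grayscale.

All color is removed — every shape is now a shade of grey.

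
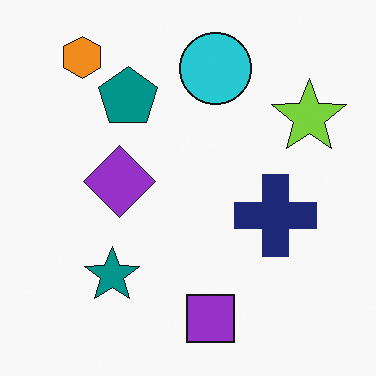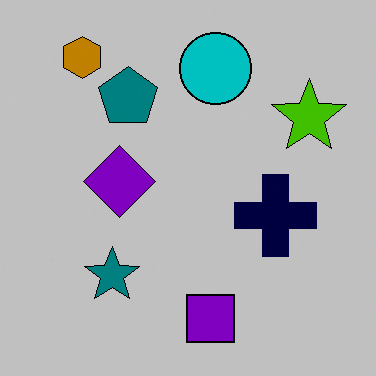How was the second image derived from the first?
The second image is the first aggressively posterized.

Each flat color has snapped to a coarser quantized level — most visibly, the near-white background has dropped to a flat grey.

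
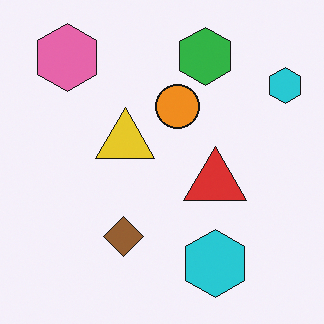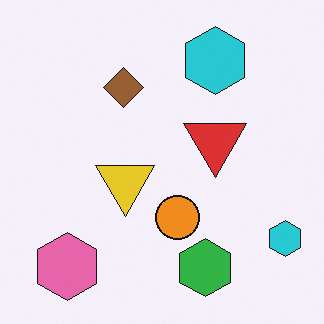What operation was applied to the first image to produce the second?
The transformation is: flipped vertically (top ↔ bottom).

The green hexagon is in the top of the first image and the bottom of the second — shapes on opposite sides of the horizontal midline have swapped in a mirror flip.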